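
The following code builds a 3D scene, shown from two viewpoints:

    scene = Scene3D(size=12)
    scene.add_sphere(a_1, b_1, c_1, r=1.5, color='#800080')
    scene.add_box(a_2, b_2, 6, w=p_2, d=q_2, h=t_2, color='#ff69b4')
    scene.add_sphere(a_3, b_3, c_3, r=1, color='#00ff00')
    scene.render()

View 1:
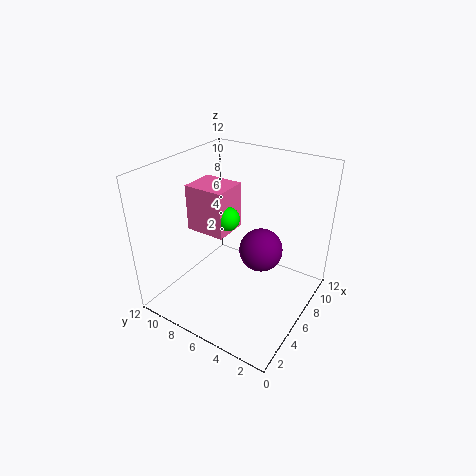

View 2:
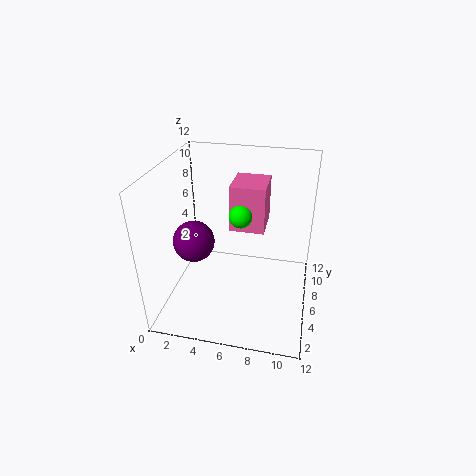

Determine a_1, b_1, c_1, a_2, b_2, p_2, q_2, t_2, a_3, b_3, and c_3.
a_1 = 3.5; b_1 = 2.5; c_1 = 7.5; a_2 = 5; b_2 = 7; p_2 = 3; q_2 = 3.5; t_2 = 4; a_3 = 6; b_3 = 7; c_3 = 7.5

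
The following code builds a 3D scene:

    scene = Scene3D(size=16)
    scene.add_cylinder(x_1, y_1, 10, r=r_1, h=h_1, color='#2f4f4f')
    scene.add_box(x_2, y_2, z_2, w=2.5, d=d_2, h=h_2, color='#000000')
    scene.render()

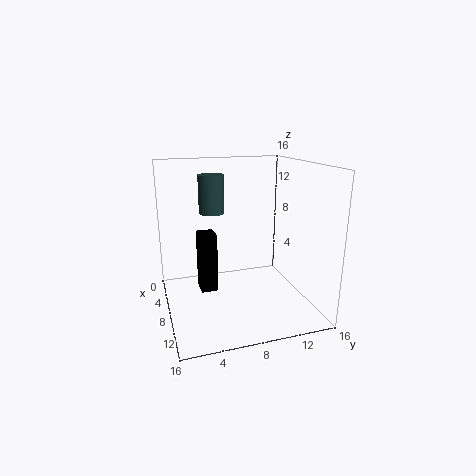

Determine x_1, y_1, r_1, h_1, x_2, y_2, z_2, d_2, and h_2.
x_1 = 4, y_1 = 6, r_1 = 1.5, h_1 = 4.5, x_2 = 4, y_2 = 4, z_2 = 1, d_2 = 2, h_2 = 7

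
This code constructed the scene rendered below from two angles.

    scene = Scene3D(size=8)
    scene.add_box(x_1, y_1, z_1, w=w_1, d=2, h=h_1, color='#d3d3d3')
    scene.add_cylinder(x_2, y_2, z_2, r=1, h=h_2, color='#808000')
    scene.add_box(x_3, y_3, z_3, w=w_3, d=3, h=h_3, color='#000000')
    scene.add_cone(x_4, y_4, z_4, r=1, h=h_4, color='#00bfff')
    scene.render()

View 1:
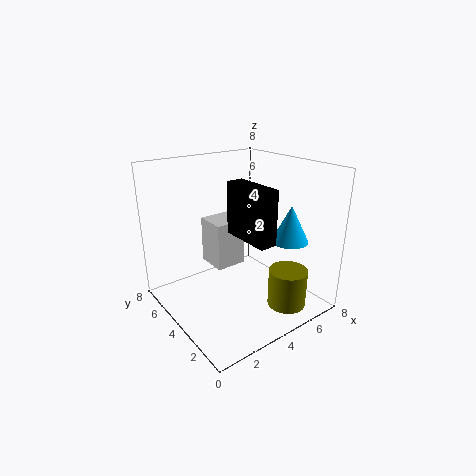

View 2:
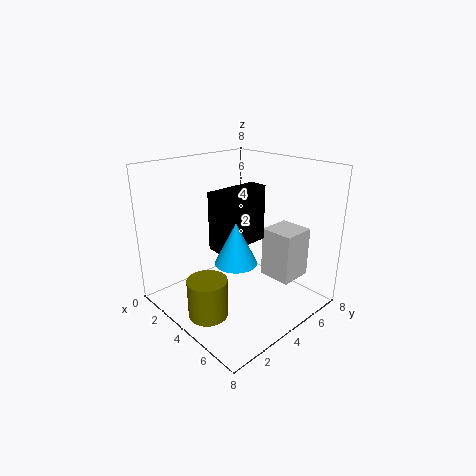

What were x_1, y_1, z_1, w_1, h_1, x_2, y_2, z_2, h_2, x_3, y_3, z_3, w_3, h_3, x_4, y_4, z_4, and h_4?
x_1 = 4
y_1 = 6
z_1 = 1
w_1 = 2
h_1 = 3
x_2 = 5
y_2 = 1
z_2 = 1
h_2 = 2
x_3 = 4
y_3 = 2
z_3 = 4
w_3 = 1
h_3 = 3
x_4 = 6
y_4 = 2
z_4 = 4
h_4 = 2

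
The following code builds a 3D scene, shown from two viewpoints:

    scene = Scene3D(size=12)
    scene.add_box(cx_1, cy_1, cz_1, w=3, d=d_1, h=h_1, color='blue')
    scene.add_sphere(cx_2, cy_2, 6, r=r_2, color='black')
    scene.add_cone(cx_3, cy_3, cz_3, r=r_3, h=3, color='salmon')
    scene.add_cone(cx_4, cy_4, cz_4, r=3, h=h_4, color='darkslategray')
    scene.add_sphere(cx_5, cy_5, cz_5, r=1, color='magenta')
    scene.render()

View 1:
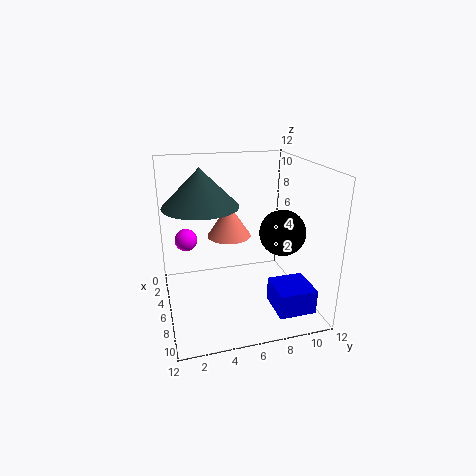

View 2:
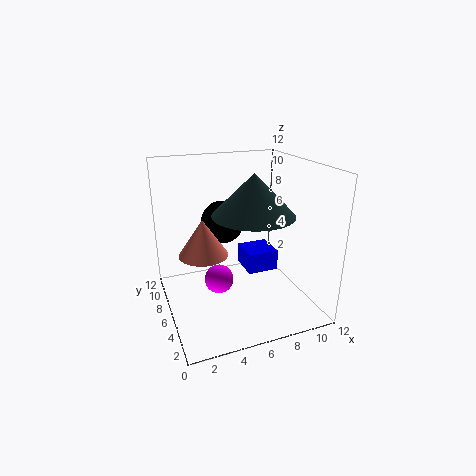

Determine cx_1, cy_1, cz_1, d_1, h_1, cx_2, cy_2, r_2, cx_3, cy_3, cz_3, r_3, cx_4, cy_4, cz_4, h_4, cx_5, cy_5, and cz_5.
cx_1 = 8, cy_1 = 8, cz_1 = 1, d_1 = 3, h_1 = 2, cx_2 = 6, cy_2 = 10, r_2 = 2, cx_3 = 3, cy_3 = 6, cz_3 = 5, r_3 = 2, cx_4 = 6, cy_4 = 3, cz_4 = 9, h_4 = 3, cx_5 = 3, cy_5 = 2, cz_5 = 5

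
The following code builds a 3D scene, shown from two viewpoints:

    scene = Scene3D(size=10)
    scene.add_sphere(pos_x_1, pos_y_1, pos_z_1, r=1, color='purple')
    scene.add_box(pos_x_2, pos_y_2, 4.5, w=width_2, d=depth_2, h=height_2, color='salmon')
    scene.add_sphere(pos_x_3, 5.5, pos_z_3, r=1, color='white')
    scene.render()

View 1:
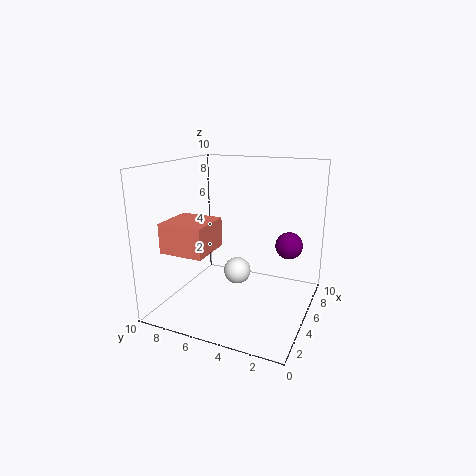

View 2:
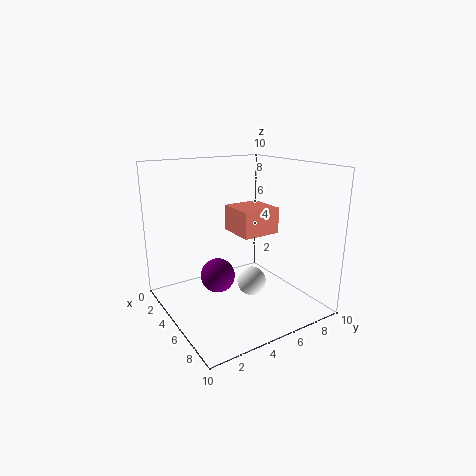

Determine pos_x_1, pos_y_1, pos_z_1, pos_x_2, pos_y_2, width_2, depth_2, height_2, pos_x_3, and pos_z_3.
pos_x_1 = 7.5
pos_y_1 = 2
pos_z_1 = 4
pos_x_2 = 1.5
pos_y_2 = 6
width_2 = 3
depth_2 = 3
height_2 = 2
pos_x_3 = 6
pos_z_3 = 2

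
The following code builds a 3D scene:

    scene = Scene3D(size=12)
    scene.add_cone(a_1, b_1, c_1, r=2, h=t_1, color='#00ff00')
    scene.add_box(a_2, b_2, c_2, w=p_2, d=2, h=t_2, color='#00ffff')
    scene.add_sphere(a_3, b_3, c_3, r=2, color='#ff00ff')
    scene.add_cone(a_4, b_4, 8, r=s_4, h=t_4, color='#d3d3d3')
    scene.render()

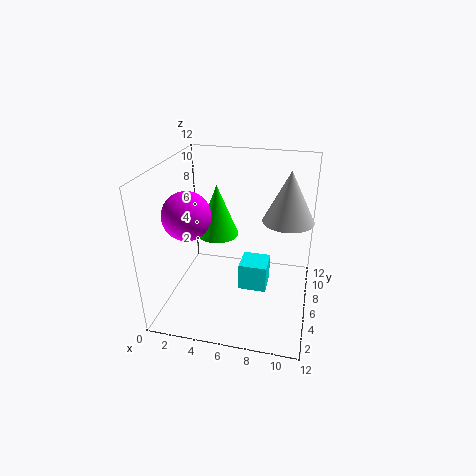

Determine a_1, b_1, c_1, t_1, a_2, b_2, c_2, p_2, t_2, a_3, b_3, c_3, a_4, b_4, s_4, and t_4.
a_1 = 3; b_1 = 10; c_1 = 4; t_1 = 5; a_2 = 7; b_2 = 2; c_2 = 4; p_2 = 2; t_2 = 2; a_3 = 2; b_3 = 5; c_3 = 8; a_4 = 10; b_4 = 6; s_4 = 2; t_4 = 4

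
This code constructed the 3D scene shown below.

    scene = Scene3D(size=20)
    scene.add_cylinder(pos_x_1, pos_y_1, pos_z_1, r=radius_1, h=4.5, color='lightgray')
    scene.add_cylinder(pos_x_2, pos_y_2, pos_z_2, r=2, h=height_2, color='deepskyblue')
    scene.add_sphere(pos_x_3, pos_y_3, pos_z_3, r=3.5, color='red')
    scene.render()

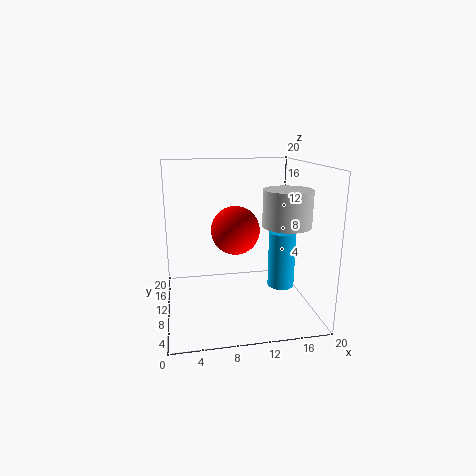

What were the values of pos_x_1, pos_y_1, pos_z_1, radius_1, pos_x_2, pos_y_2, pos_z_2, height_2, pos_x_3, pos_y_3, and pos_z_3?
pos_x_1 = 15, pos_y_1 = 4.5, pos_z_1 = 13, radius_1 = 3, pos_x_2 = 17, pos_y_2 = 11.5, pos_z_2 = 1.5, height_2 = 8.5, pos_x_3 = 10, pos_y_3 = 12, pos_z_3 = 10.5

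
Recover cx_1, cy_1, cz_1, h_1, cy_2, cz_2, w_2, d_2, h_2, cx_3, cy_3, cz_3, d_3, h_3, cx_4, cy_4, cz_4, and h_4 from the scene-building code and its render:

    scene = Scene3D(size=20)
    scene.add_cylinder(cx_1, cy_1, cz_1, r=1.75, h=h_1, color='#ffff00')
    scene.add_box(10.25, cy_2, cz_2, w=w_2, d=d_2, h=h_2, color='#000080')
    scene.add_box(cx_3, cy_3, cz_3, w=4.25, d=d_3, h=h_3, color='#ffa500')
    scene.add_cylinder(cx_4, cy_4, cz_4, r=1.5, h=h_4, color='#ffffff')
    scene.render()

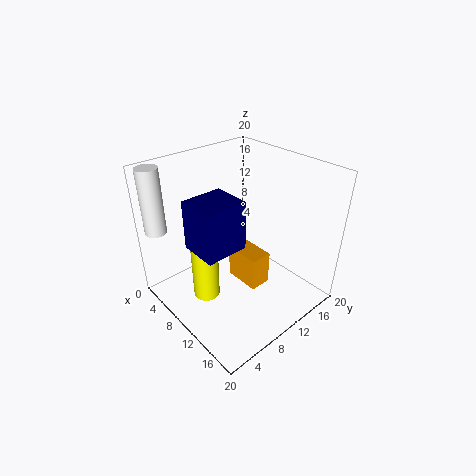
cx_1 = 10, cy_1 = 4.25, cz_1 = 3.5, h_1 = 8.5, cy_2 = 1.5, cz_2 = 12.5, w_2 = 4.75, d_2 = 5.25, h_2 = 6, cx_3 = 13.5, cy_3 = 5.5, cz_3 = 8.5, d_3 = 2.5, h_3 = 4, cx_4 = 2.25, cy_4 = 1.75, cz_4 = 10.75, h_4 = 9.25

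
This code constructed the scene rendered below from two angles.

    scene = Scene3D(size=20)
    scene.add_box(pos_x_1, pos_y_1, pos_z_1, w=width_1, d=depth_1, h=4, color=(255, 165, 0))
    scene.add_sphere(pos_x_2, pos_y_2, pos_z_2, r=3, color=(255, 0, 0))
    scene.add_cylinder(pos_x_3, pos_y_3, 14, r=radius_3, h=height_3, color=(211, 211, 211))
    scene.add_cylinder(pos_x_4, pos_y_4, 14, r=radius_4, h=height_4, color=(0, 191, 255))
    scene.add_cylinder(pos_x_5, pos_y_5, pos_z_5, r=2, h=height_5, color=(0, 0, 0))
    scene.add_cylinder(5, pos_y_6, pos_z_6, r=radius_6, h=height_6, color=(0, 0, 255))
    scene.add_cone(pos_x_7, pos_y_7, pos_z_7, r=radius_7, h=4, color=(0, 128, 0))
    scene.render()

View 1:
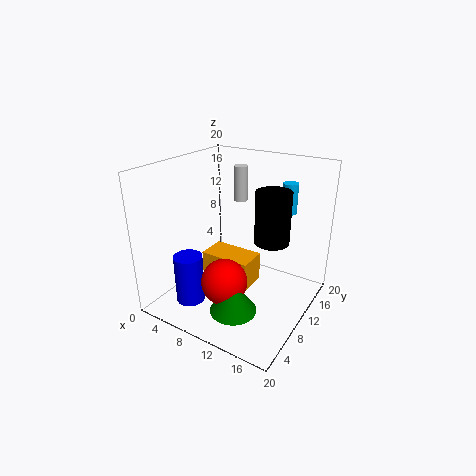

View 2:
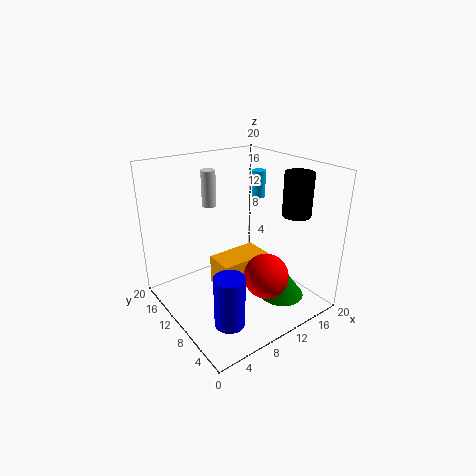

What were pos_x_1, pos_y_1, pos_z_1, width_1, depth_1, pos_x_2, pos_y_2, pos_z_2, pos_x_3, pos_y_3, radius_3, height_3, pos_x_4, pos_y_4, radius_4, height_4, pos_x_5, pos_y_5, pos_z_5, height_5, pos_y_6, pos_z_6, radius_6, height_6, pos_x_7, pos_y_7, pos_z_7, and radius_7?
pos_x_1 = 6; pos_y_1 = 7; pos_z_1 = 4; width_1 = 7; depth_1 = 4; pos_x_2 = 11; pos_y_2 = 5; pos_z_2 = 6; pos_x_3 = 8; pos_y_3 = 14; radius_3 = 1; height_3 = 5; pos_x_4 = 16; pos_y_4 = 13; radius_4 = 1; height_4 = 4; pos_x_5 = 17; pos_y_5 = 6; pos_z_5 = 13; height_5 = 6; pos_y_6 = 5; pos_z_6 = 1; radius_6 = 2; height_6 = 7; pos_x_7 = 13; pos_y_7 = 4; pos_z_7 = 3; radius_7 = 3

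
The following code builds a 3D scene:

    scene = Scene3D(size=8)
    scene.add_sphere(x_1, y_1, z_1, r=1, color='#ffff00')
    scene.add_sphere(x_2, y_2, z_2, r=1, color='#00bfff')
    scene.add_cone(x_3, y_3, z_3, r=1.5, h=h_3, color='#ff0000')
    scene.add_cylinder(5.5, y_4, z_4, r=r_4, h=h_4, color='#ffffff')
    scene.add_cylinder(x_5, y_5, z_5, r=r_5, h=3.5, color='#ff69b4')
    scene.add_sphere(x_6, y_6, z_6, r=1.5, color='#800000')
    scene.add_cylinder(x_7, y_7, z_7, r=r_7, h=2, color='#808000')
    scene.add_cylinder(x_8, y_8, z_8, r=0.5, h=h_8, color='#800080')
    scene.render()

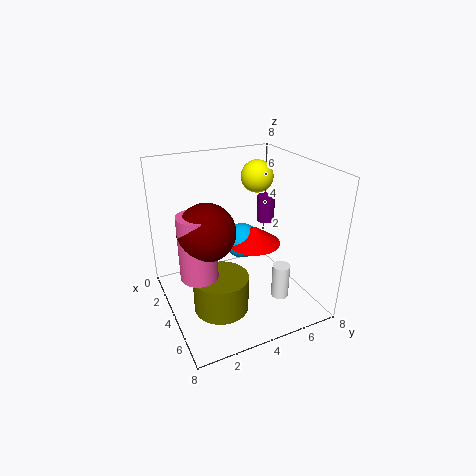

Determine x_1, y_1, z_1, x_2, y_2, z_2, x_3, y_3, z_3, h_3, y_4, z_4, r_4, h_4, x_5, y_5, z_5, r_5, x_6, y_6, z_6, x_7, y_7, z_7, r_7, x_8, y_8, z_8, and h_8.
x_1 = 1.5
y_1 = 6.5
z_1 = 6.5
x_2 = 3.5
y_2 = 4.5
z_2 = 3.5
x_3 = 4
y_3 = 5
z_3 = 3.5
h_3 = 1
y_4 = 6
z_4 = 0.5
r_4 = 0.5
h_4 = 2
x_5 = 4.5
y_5 = 1.5
z_5 = 2.5
r_5 = 1
x_6 = 4.5
y_6 = 2
z_6 = 5
x_7 = 5
y_7 = 2.5
z_7 = 0.5
r_7 = 1.5
x_8 = 3.5
y_8 = 6
z_8 = 4.5
h_8 = 1.5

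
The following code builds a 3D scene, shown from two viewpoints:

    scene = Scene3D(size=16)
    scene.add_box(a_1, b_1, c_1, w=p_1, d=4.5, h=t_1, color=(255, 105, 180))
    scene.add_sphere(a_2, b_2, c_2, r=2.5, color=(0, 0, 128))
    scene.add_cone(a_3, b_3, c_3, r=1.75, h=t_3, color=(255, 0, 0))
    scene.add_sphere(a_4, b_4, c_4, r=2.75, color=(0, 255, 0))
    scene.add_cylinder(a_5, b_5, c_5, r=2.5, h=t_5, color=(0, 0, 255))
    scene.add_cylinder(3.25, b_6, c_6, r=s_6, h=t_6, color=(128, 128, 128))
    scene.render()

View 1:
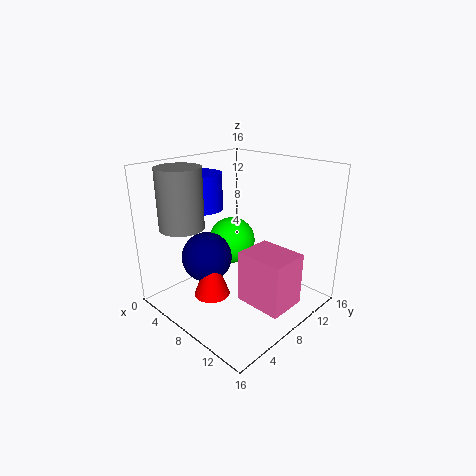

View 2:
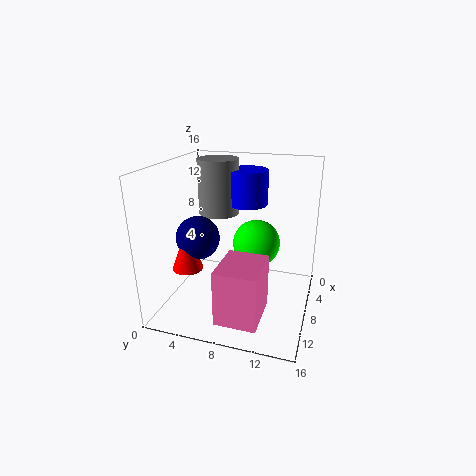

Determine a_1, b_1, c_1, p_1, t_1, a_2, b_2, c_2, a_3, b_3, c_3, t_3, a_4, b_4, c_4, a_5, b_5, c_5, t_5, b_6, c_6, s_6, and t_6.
a_1 = 8.75, b_1 = 7.25, c_1 = 0.75, p_1 = 5.5, t_1 = 6, a_2 = 8.25, b_2 = 3.25, c_2 = 7.5, a_3 = 9.75, b_3 = 2.5, c_3 = 4.25, t_3 = 4.75, a_4 = 5.5, b_4 = 9.5, c_4 = 6.5, a_5 = 2.5, b_5 = 7.5, c_5 = 10.25, t_5 = 4.25, b_6 = 4, c_6 = 9, s_6 = 2.5, t_6 = 6.75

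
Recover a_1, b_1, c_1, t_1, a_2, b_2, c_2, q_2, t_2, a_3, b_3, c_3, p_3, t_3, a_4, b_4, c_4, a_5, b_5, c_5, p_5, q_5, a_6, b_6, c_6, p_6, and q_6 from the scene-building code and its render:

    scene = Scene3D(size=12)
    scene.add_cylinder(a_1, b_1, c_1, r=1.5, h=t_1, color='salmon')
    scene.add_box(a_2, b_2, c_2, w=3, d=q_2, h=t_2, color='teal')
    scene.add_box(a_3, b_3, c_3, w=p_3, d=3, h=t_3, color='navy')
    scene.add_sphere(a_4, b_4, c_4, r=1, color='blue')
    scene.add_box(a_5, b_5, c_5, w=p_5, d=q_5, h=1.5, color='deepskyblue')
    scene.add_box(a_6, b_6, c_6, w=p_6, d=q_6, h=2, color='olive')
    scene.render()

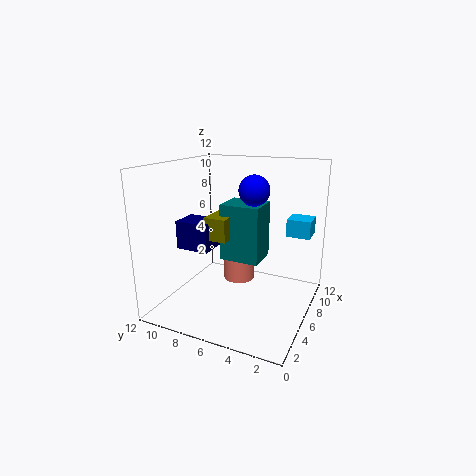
a_1 = 9.5
b_1 = 7.5
c_1 = 0.5
t_1 = 3.5
a_2 = 6.5
b_2 = 4.5
c_2 = 3.5
q_2 = 3.5
t_2 = 5
a_3 = 5
b_3 = 8.5
c_3 = 4.5
p_3 = 2.5
t_3 = 2.5
a_4 = 2
b_4 = 3
c_4 = 11
a_5 = 8
b_5 = 0.5
c_5 = 6
p_5 = 2
q_5 = 2
a_6 = 5.5
b_6 = 7
c_6 = 5.5
p_6 = 4
q_6 = 2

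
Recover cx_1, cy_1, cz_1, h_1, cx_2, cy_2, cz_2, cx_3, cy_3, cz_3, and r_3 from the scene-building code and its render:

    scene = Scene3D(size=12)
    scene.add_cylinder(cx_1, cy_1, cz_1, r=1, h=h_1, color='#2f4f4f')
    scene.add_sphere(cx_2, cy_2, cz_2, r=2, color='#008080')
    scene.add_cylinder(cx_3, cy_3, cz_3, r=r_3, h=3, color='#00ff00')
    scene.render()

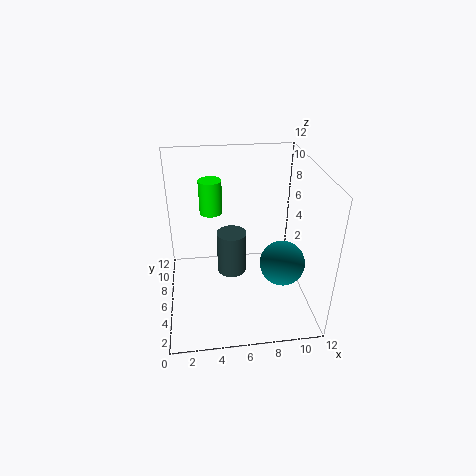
cx_1 = 5; cy_1 = 2; cz_1 = 6; h_1 = 3; cx_2 = 10; cy_2 = 6; cz_2 = 3; cx_3 = 4; cy_3 = 9; cz_3 = 7; r_3 = 1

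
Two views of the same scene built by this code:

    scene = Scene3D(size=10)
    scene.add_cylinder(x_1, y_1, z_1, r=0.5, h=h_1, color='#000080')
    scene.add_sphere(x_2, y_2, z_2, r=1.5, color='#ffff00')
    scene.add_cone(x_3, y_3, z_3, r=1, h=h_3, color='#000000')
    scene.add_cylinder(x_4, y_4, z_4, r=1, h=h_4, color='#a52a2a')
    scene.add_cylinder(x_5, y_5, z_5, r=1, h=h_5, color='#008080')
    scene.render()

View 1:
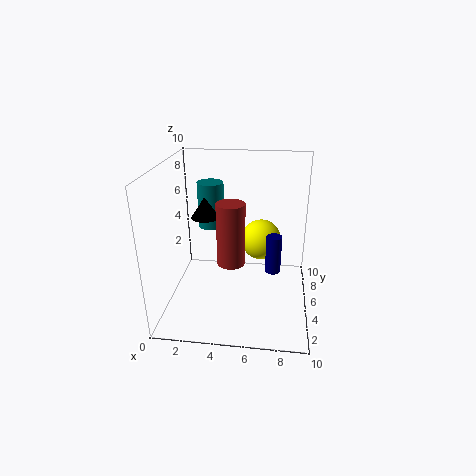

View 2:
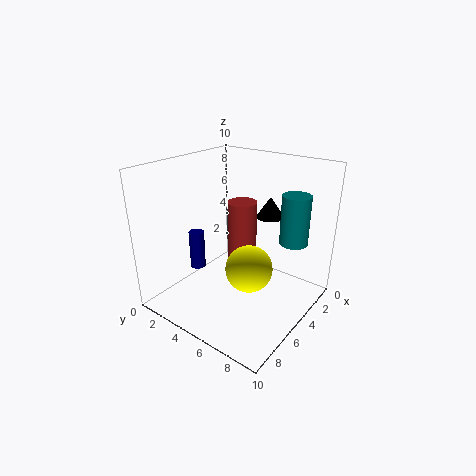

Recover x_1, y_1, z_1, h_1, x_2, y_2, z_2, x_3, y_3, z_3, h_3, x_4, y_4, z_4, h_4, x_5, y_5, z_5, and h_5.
x_1 = 7.5
y_1 = 3.5
z_1 = 3.5
h_1 = 2.5
x_2 = 6.5
y_2 = 7
z_2 = 4
x_3 = 2.5
y_3 = 6
z_3 = 6
h_3 = 1.5
x_4 = 4.5
y_4 = 5
z_4 = 3
h_4 = 4.5
x_5 = 2.5
y_5 = 8
z_5 = 4.5
h_5 = 3.5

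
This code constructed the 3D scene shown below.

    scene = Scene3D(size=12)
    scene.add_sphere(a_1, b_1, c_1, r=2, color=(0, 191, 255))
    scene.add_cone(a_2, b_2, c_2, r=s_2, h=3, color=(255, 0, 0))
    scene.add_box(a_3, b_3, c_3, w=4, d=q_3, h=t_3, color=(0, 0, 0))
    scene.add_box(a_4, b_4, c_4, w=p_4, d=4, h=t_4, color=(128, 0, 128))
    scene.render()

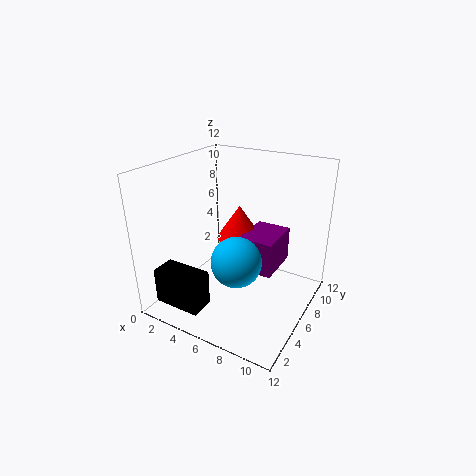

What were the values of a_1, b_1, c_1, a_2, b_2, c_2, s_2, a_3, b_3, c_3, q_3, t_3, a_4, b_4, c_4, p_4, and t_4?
a_1 = 7
b_1 = 4
c_1 = 5
a_2 = 5
b_2 = 8
c_2 = 5
s_2 = 2
a_3 = 1
b_3 = 1
c_3 = 1
q_3 = 2
t_3 = 3
a_4 = 6
b_4 = 6
c_4 = 3
p_4 = 3
t_4 = 3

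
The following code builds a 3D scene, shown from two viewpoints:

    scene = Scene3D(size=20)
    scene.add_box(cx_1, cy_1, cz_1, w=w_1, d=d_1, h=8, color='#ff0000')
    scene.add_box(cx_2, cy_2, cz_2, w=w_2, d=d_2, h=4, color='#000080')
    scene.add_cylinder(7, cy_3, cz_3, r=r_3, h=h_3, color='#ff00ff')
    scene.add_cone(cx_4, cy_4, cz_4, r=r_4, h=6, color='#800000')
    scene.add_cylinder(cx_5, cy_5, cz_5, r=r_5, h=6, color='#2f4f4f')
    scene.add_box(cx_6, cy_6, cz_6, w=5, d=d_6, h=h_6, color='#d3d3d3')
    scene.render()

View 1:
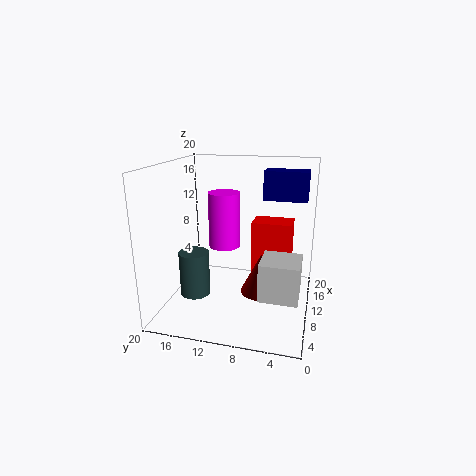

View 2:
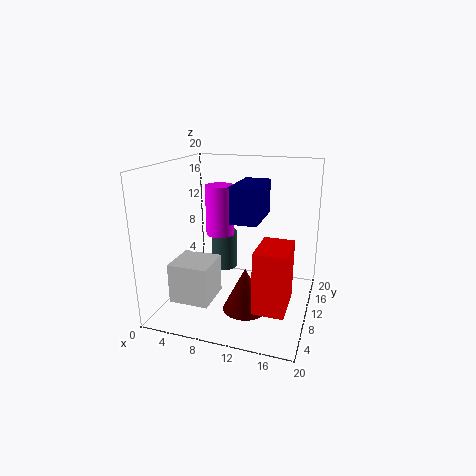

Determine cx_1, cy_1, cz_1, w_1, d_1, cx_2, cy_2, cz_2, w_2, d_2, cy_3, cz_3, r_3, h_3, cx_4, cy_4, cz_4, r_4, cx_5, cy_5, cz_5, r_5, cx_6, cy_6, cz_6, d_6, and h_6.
cx_1 = 14, cy_1 = 3, cz_1 = 3, w_1 = 4, d_1 = 6, cx_2 = 12, cy_2 = 1, cz_2 = 15, w_2 = 3, d_2 = 6, cy_3 = 11, cz_3 = 10, r_3 = 2, h_3 = 7, cx_4 = 12, cy_4 = 7, cz_4 = 1, r_4 = 3, cx_5 = 6, cy_5 = 15, cz_5 = 3, r_5 = 2, cx_6 = 4, cy_6 = 1, cz_6 = 4, d_6 = 5, h_6 = 5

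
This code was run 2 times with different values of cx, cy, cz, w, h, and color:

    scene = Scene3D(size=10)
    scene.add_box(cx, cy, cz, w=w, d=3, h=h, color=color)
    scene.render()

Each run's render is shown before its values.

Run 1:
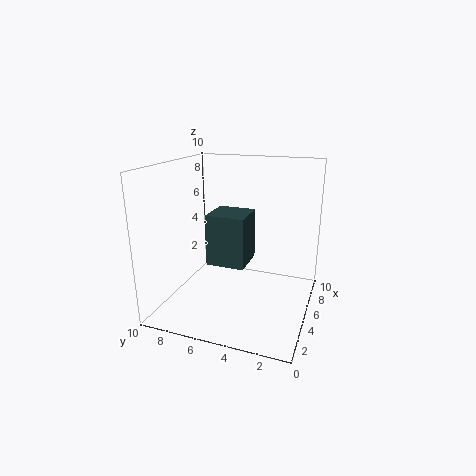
cx = 6, cy = 5, cz = 2, w = 3, h = 4, color = 'darkslategray'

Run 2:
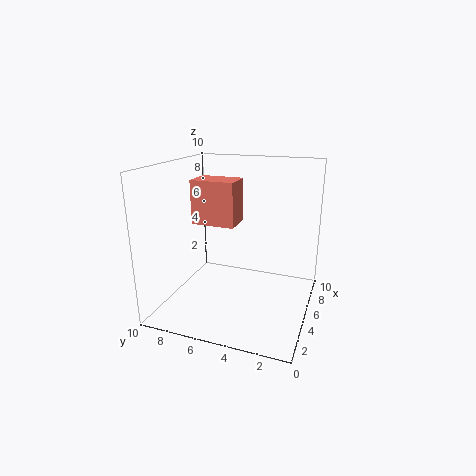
cx = 4, cy = 5, cz = 6, w = 2, h = 3, color = 'salmon'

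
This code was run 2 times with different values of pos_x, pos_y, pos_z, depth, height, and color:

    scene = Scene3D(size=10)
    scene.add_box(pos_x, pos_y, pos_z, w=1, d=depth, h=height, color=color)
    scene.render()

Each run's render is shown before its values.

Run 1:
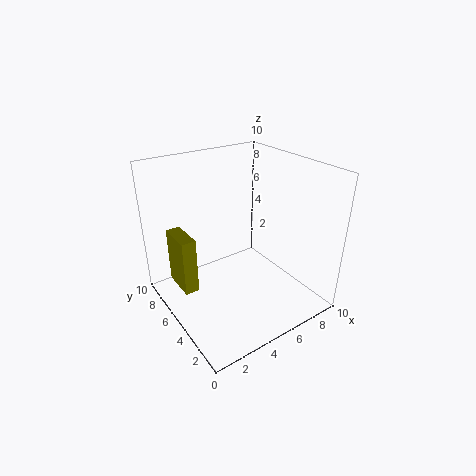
pos_x = 1, pos_y = 5.5, pos_z = 1.5, depth = 2.5, height = 4, color = 'olive'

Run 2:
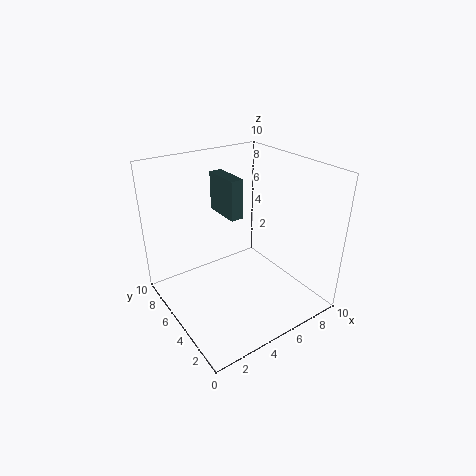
pos_x = 5.5, pos_y = 6.5, pos_z = 5.5, depth = 3, height = 3, color = 'darkslategray'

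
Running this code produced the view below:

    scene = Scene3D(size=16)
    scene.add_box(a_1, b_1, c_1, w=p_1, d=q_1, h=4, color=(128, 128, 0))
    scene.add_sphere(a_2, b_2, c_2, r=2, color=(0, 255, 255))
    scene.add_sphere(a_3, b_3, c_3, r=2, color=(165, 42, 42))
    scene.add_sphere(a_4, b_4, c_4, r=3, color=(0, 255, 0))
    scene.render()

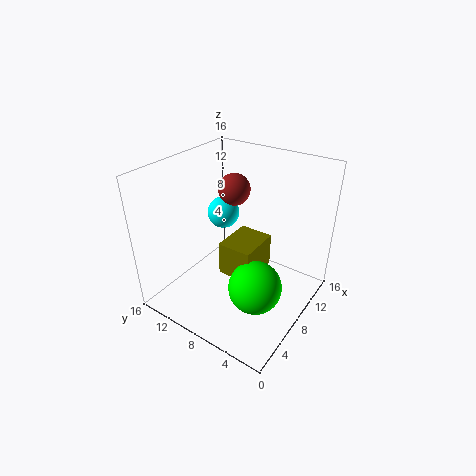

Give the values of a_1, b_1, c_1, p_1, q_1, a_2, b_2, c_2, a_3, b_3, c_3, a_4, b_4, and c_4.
a_1 = 7, b_1 = 6, c_1 = 3, p_1 = 5, q_1 = 4, a_2 = 12, b_2 = 13, c_2 = 8, a_3 = 13, b_3 = 12, c_3 = 11, a_4 = 7, b_4 = 5, c_4 = 3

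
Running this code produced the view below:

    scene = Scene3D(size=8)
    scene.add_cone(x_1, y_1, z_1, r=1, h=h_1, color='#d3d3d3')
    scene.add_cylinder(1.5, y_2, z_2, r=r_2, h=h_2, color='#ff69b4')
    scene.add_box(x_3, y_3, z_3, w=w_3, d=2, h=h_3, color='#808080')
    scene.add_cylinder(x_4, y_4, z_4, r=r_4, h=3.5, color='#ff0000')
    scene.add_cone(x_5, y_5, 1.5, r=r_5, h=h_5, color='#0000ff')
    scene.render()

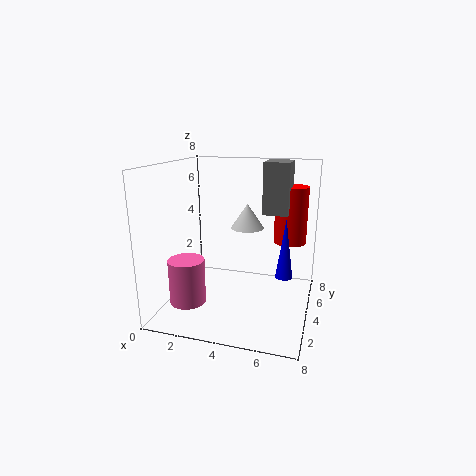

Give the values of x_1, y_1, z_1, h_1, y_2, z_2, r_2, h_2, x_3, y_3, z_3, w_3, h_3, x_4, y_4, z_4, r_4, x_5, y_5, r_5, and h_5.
x_1 = 4; y_1 = 6; z_1 = 4; h_1 = 1.5; y_2 = 2.5; z_2 = 0.5; r_2 = 1; h_2 = 2.5; x_3 = 5; y_3 = 5.5; z_3 = 5; w_3 = 1.5; h_3 = 3; x_4 = 6.5; y_4 = 7; z_4 = 3; r_4 = 1; x_5 = 6.5; y_5 = 5; r_5 = 0.5; h_5 = 3.5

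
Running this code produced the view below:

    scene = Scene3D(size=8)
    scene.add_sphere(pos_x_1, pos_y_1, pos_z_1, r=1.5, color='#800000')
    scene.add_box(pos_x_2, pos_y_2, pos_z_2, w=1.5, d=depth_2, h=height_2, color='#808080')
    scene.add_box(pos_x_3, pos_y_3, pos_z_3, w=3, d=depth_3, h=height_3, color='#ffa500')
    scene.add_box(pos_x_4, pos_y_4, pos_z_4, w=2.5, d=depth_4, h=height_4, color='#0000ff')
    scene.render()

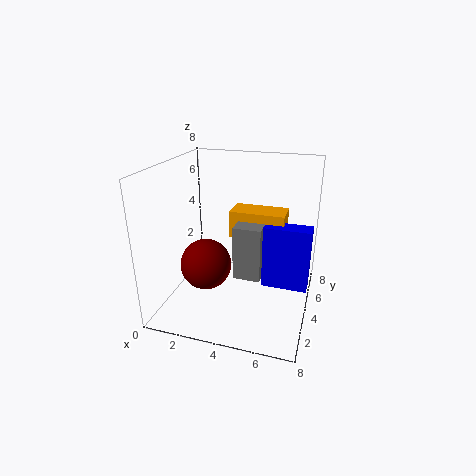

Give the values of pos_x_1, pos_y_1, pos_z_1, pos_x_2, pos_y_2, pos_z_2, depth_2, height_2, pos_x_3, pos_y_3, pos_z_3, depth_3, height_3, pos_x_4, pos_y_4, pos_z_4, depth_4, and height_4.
pos_x_1 = 2; pos_y_1 = 4; pos_z_1 = 2; pos_x_2 = 4; pos_y_2 = 3; pos_z_2 = 2; depth_2 = 2; height_2 = 3; pos_x_3 = 3.5; pos_y_3 = 4; pos_z_3 = 4; depth_3 = 1.5; height_3 = 1.5; pos_x_4 = 5.5; pos_y_4 = 3.5; pos_z_4 = 1.5; depth_4 = 1; height_4 = 3.5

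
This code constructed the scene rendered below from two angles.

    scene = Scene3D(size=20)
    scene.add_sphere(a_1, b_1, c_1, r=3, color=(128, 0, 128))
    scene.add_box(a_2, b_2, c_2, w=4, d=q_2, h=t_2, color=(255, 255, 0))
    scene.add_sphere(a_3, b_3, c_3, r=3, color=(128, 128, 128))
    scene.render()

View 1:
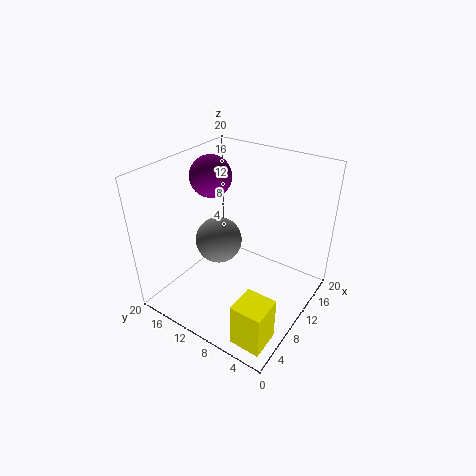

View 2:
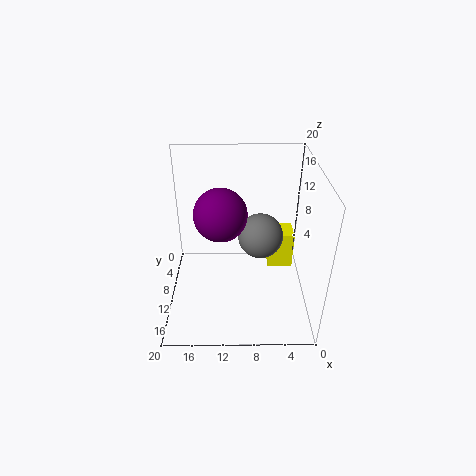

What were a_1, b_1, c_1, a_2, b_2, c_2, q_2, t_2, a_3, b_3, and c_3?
a_1 = 12; b_1 = 16; c_1 = 17; a_2 = 1; b_2 = 1; c_2 = 1; q_2 = 4; t_2 = 6; a_3 = 7; b_3 = 11; c_3 = 11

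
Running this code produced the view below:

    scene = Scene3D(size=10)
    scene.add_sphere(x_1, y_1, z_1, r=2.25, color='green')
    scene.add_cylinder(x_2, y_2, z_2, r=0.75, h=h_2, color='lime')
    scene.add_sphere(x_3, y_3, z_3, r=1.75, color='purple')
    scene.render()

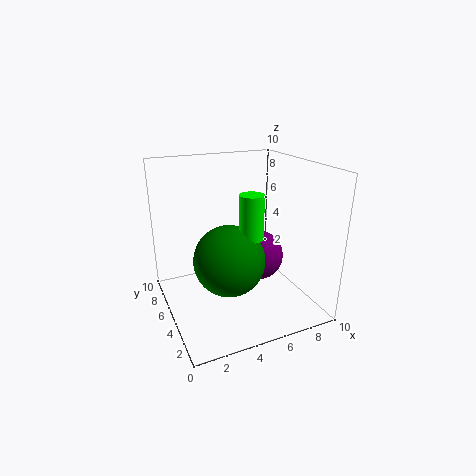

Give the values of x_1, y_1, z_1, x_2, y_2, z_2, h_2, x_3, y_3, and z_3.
x_1 = 3.5, y_1 = 3, z_1 = 4.5, x_2 = 4.75, y_2 = 2.5, z_2 = 6, h_2 = 2.75, x_3 = 6.5, y_3 = 4.75, z_3 = 3.5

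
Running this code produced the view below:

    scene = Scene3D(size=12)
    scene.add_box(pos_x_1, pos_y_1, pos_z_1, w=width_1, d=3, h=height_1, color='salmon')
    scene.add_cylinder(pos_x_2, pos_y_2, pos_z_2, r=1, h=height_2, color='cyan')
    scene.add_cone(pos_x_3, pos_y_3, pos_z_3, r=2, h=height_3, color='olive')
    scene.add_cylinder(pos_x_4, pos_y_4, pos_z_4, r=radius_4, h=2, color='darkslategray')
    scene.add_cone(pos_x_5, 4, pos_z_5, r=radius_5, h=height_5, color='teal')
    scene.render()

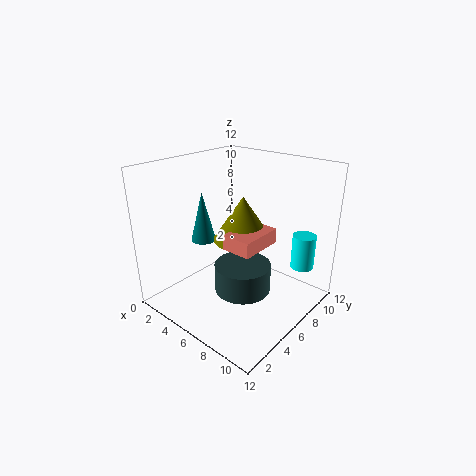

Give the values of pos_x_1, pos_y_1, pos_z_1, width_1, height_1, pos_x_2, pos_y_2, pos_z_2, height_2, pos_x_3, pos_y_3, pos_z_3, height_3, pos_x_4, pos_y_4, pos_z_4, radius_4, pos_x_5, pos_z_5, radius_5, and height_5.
pos_x_1 = 9; pos_y_1 = 1; pos_z_1 = 8; width_1 = 2; height_1 = 1; pos_x_2 = 10; pos_y_2 = 10; pos_z_2 = 3; height_2 = 3; pos_x_3 = 9; pos_y_3 = 3; pos_z_3 = 8; height_3 = 3; pos_x_4 = 9; pos_y_4 = 3; pos_z_4 = 4; radius_4 = 2; pos_x_5 = 4; pos_z_5 = 6; radius_5 = 1; height_5 = 4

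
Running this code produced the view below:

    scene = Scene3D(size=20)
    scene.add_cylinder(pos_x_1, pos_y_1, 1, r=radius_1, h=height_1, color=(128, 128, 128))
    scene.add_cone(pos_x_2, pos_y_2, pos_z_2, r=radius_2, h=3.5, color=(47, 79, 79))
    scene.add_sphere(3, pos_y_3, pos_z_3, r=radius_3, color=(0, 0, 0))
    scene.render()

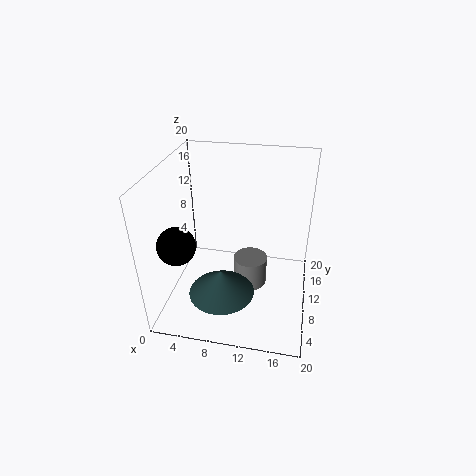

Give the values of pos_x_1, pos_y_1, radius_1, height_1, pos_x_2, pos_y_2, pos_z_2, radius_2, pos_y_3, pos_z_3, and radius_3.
pos_x_1 = 11.5; pos_y_1 = 12; radius_1 = 2.5; height_1 = 4.5; pos_x_2 = 8.5; pos_y_2 = 6; pos_z_2 = 3.5; radius_2 = 4.5; pos_y_3 = 5; pos_z_3 = 11; radius_3 = 2.5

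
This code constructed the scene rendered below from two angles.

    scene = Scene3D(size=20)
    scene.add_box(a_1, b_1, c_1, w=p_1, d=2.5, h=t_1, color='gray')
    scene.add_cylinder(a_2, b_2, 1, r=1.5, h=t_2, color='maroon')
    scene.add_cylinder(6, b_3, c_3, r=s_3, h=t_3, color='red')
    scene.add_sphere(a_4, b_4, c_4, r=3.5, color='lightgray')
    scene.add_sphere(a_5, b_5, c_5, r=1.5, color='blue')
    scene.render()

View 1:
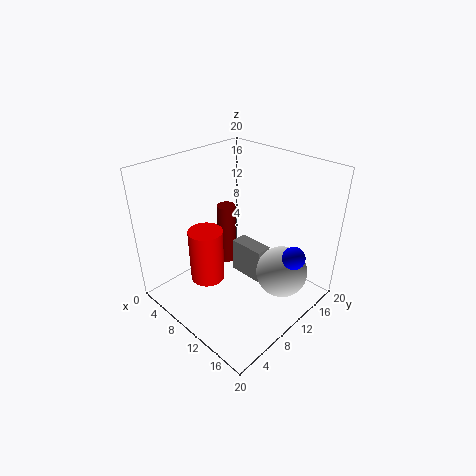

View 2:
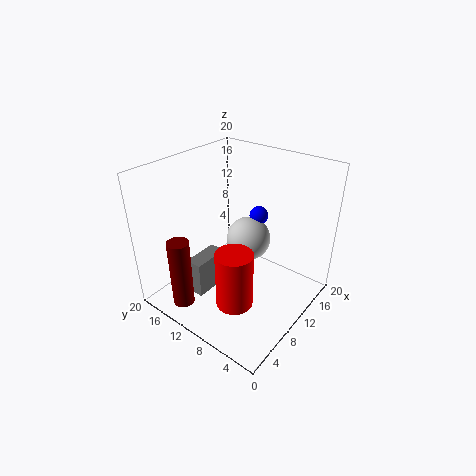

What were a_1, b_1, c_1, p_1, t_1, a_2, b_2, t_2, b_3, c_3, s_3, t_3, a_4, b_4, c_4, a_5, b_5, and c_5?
a_1 = 5.5; b_1 = 13.5; c_1 = 0.5; p_1 = 5.5; t_1 = 5.5; a_2 = 3; b_2 = 14.5; t_2 = 10; b_3 = 7.5; c_3 = 2.5; s_3 = 2.5; t_3 = 8; a_4 = 16; b_4 = 12.5; c_4 = 6; a_5 = 18; b_5 = 12; c_5 = 9.5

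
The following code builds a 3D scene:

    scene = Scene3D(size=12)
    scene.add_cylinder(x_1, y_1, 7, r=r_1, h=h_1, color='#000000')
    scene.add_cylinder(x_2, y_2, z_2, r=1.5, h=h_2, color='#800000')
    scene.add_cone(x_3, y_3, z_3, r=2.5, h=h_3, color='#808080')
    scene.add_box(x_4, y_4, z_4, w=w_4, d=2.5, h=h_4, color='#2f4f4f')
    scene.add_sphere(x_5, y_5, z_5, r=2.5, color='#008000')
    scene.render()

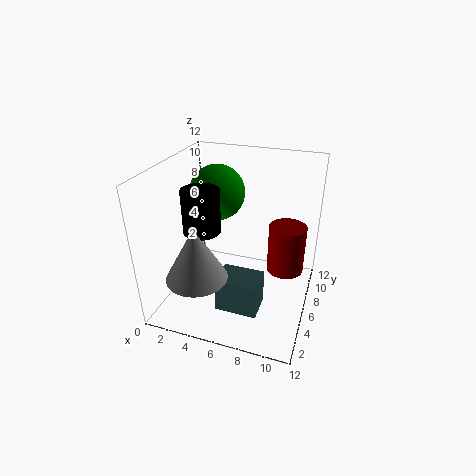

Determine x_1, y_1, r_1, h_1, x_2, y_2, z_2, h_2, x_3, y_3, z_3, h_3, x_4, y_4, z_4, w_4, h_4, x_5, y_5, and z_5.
x_1 = 3.5, y_1 = 4.5, r_1 = 1.5, h_1 = 3.5, x_2 = 10, y_2 = 6.5, z_2 = 3.5, h_2 = 4, x_3 = 3.5, y_3 = 3, z_3 = 3.5, h_3 = 4.5, x_4 = 5, y_4 = 3, z_4 = 0.5, w_4 = 3.5, h_4 = 3, x_5 = 3, y_5 = 9, z_5 = 8.5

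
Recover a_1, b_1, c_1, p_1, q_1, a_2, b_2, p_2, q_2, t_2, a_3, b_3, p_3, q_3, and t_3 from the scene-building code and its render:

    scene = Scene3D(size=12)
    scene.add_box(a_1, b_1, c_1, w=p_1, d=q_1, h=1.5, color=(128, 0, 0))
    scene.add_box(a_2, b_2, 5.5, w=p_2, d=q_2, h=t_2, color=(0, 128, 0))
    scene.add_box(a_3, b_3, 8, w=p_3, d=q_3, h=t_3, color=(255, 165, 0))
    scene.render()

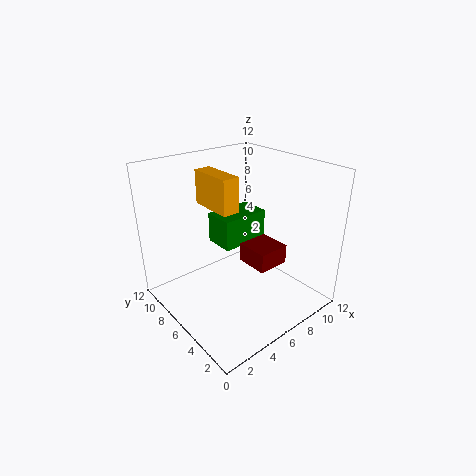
a_1 = 5, b_1 = 2, c_1 = 5, p_1 = 2.5, q_1 = 2.5, a_2 = 4.5, b_2 = 5.5, p_2 = 4, q_2 = 2.5, t_2 = 2.5, a_3 = 5, b_3 = 6.5, p_3 = 1.5, q_3 = 4, t_3 = 3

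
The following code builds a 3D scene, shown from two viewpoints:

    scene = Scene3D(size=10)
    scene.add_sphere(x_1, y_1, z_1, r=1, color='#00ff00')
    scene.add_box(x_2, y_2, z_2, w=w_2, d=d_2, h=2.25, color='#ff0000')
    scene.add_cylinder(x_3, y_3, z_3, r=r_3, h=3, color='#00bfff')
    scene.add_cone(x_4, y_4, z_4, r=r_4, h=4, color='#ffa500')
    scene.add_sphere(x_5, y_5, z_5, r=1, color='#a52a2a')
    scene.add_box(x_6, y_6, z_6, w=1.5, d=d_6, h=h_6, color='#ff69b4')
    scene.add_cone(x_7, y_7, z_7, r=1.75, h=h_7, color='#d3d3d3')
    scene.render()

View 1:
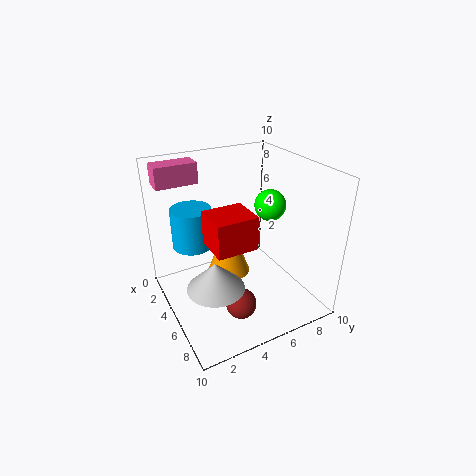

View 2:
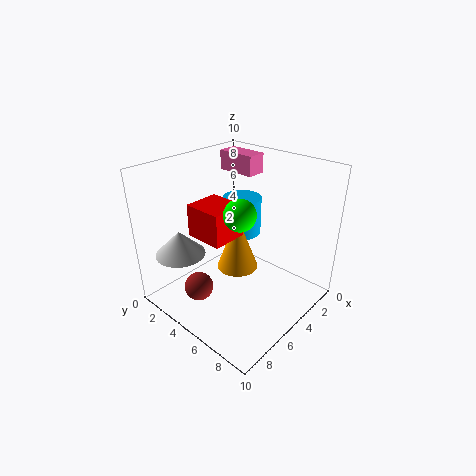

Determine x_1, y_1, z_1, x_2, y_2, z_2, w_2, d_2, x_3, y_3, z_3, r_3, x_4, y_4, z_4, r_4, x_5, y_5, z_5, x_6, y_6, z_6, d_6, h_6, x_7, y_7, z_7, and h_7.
x_1 = 6.5, y_1 = 6.5, z_1 = 7.75, x_2 = 4.75, y_2 = 2.5, z_2 = 5.25, w_2 = 2.5, d_2 = 2.75, x_3 = 2, y_3 = 2.75, z_3 = 3.5, r_3 = 1.5, x_4 = 4.5, y_4 = 4.5, z_4 = 2.25, r_4 = 1.5, x_5 = 7.75, y_5 = 3.75, z_5 = 1.75, x_6 = 0.5, y_6 = 0.5, z_6 = 8.25, d_6 = 3, h_6 = 1.5, x_7 = 7.75, y_7 = 2, z_7 = 3.75, h_7 = 1.75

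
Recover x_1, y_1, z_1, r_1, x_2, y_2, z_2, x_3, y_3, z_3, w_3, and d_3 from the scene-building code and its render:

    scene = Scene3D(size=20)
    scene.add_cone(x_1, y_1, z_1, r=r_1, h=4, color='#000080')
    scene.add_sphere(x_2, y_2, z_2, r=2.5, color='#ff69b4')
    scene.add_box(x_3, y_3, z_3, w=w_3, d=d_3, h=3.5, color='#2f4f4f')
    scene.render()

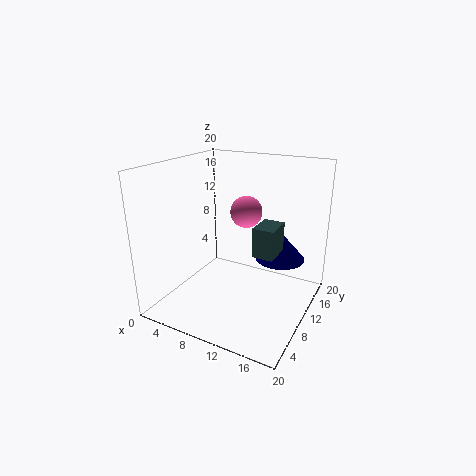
x_1 = 15, y_1 = 13.5, z_1 = 6.5, r_1 = 3.5, x_2 = 8, y_2 = 16.5, z_2 = 11.5, x_3 = 15, y_3 = 4, z_3 = 11, w_3 = 2.5, d_3 = 3.5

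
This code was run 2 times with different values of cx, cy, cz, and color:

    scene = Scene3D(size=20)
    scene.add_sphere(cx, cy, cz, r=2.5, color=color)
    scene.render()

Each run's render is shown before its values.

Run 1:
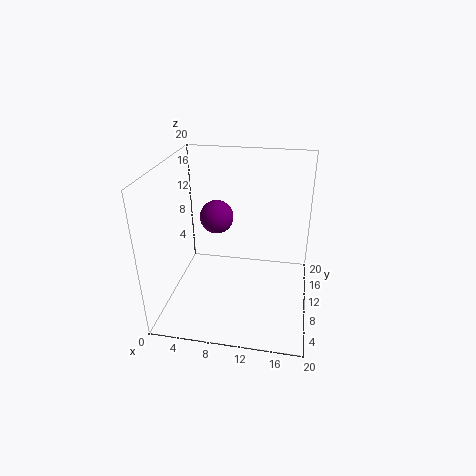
cx = 6; cy = 14; cz = 11; color = 'purple'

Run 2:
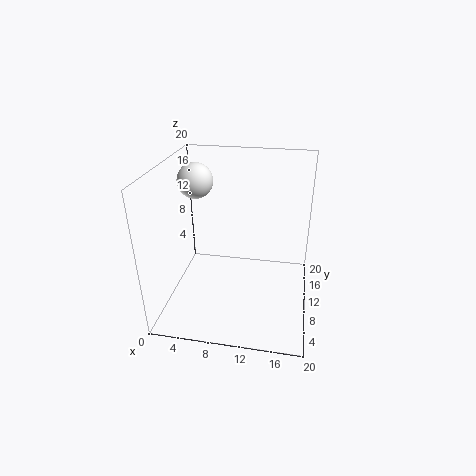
cx = 3.5; cy = 12.5; cz = 17; color = 'white'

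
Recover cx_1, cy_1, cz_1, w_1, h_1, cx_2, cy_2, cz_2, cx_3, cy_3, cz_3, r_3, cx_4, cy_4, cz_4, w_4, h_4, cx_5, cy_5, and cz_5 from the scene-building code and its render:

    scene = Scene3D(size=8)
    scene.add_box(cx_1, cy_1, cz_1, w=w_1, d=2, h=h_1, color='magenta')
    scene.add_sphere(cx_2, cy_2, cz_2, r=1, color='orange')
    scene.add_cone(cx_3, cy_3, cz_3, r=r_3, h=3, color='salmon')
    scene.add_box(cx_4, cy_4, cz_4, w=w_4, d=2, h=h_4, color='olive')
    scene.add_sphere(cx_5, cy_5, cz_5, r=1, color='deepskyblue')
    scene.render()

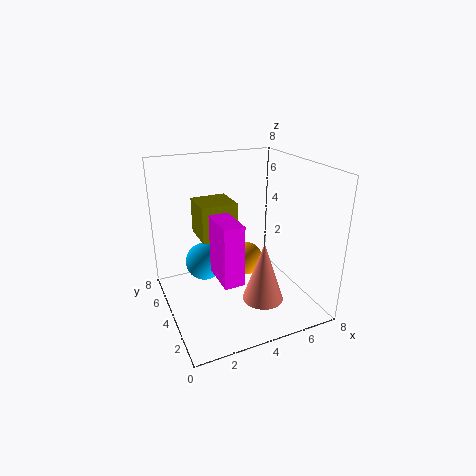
cx_1 = 2; cy_1 = 1; cz_1 = 3; w_1 = 1; h_1 = 3; cx_2 = 5; cy_2 = 5; cz_2 = 2; cx_3 = 4; cy_3 = 1; cz_3 = 2; r_3 = 1; cx_4 = 2; cy_4 = 4; cz_4 = 4; w_4 = 2; h_4 = 2; cx_5 = 2; cy_5 = 4; cz_5 = 3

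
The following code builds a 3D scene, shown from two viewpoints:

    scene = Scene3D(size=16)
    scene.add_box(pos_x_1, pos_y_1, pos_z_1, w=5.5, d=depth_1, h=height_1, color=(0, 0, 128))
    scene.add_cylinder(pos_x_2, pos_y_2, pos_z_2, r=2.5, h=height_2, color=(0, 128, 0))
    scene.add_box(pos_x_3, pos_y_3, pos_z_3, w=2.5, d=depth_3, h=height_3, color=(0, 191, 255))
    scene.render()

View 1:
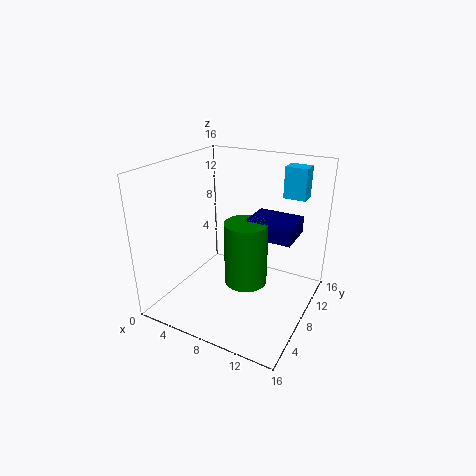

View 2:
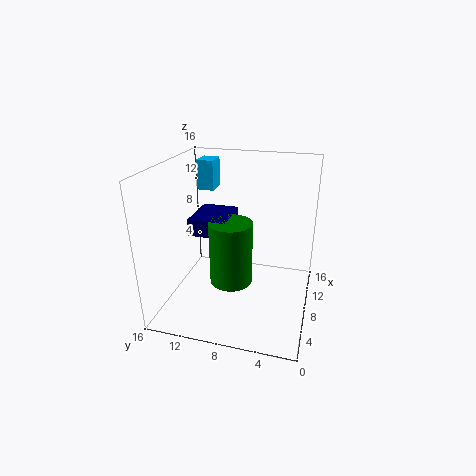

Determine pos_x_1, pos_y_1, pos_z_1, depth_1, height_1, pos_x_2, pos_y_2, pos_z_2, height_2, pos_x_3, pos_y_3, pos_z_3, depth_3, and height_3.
pos_x_1 = 8, pos_y_1 = 9.5, pos_z_1 = 7.5, depth_1 = 4.5, height_1 = 2, pos_x_2 = 8.5, pos_y_2 = 9, pos_z_2 = 2, height_2 = 7.5, pos_x_3 = 11.5, pos_y_3 = 12, pos_z_3 = 12, depth_3 = 2, height_3 = 3.5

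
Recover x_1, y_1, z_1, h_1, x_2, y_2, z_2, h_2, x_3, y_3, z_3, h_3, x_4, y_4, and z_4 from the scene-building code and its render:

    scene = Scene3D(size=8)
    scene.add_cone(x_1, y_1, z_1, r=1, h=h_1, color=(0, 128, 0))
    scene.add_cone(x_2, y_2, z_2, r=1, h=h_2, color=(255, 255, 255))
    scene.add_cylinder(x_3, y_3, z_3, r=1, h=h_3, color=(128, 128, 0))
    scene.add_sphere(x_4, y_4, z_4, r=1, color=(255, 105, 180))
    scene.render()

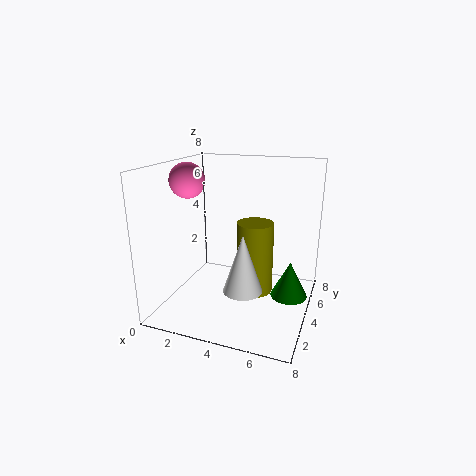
x_1 = 7
y_1 = 4
z_1 = 1
h_1 = 2
x_2 = 5
y_2 = 2
z_2 = 2
h_2 = 3
x_3 = 5
y_3 = 4
z_3 = 1
h_3 = 4
x_4 = 1
y_4 = 4
z_4 = 7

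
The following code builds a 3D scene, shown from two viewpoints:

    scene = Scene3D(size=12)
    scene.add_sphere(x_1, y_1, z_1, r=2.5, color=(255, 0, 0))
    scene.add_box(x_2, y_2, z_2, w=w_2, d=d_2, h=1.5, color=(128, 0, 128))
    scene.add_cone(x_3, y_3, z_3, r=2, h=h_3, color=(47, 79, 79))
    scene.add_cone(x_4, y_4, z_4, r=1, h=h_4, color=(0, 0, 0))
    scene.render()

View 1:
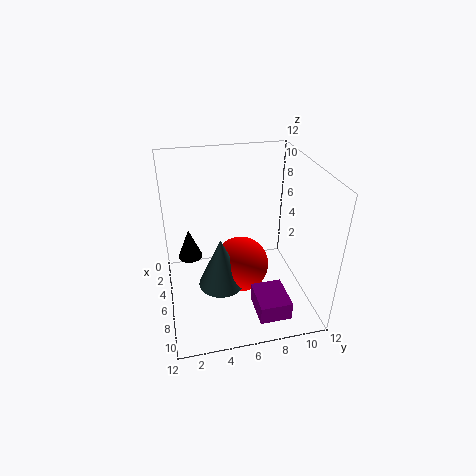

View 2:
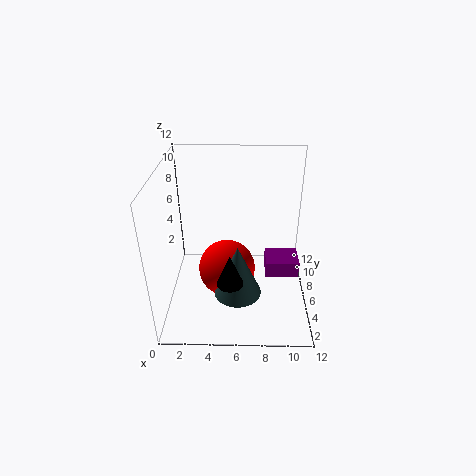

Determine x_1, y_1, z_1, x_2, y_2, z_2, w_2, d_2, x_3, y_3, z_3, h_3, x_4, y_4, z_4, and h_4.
x_1 = 5
y_1 = 6.5
z_1 = 2.5
x_2 = 8.5
y_2 = 6.5
z_2 = 1.5
w_2 = 3
d_2 = 2.5
x_3 = 6
y_3 = 4.5
z_3 = 1.5
h_3 = 4.5
x_4 = 5.5
y_4 = 2
z_4 = 4.5
h_4 = 2.5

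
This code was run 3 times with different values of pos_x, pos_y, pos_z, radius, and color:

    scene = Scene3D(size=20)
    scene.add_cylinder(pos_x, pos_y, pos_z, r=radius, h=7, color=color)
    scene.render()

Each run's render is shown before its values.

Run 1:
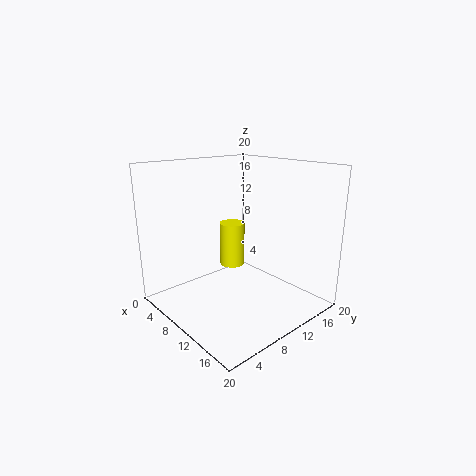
pos_x = 4, pos_y = 14, pos_z = 3, radius = 2, color = 'yellow'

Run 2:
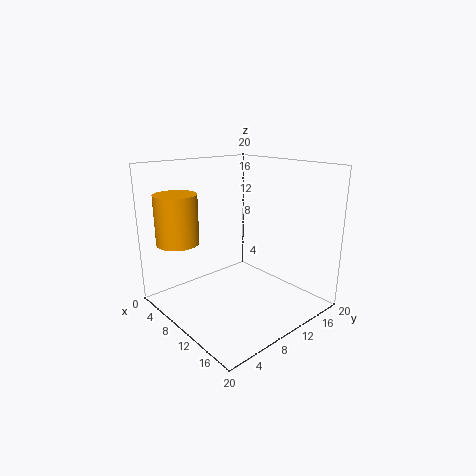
pos_x = 4, pos_y = 4, pos_z = 9, radius = 3, color = 'orange'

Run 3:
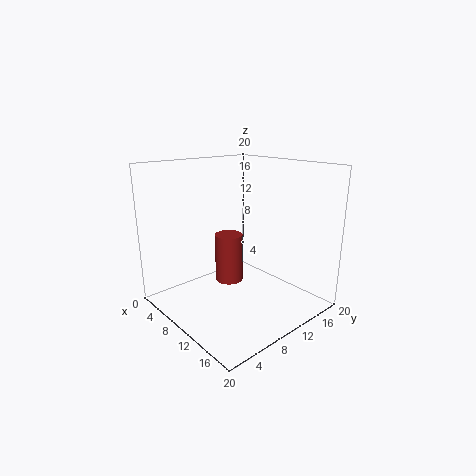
pos_x = 8, pos_y = 10, pos_z = 3, radius = 2, color = 'brown'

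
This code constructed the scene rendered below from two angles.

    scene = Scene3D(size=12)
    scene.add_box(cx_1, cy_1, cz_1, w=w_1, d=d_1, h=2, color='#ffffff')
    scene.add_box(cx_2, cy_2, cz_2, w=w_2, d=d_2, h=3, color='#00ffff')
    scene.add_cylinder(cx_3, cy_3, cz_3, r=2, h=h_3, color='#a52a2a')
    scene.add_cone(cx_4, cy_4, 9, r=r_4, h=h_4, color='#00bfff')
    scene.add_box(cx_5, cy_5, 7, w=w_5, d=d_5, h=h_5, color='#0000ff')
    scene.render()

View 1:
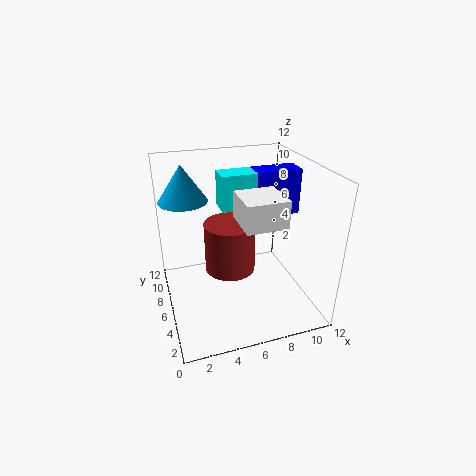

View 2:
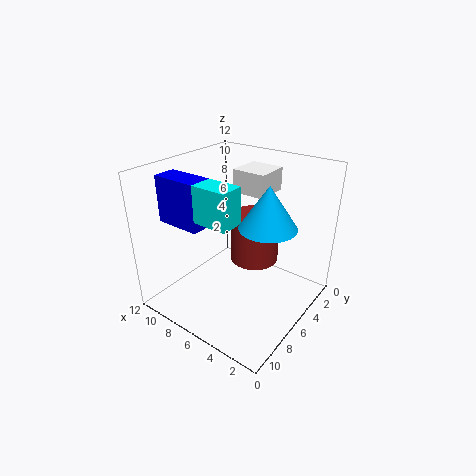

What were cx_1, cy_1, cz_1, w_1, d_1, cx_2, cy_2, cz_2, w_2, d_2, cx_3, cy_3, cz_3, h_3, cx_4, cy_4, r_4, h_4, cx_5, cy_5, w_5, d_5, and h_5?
cx_1 = 5; cy_1 = 1; cz_1 = 9; w_1 = 3; d_1 = 3; cx_2 = 5; cy_2 = 7; cz_2 = 8; w_2 = 3; d_2 = 2; cx_3 = 5; cy_3 = 5; cz_3 = 4; h_3 = 4; cx_4 = 2; cy_4 = 8; r_4 = 2; h_4 = 3; cx_5 = 8; cy_5 = 7; w_5 = 4; d_5 = 2; h_5 = 4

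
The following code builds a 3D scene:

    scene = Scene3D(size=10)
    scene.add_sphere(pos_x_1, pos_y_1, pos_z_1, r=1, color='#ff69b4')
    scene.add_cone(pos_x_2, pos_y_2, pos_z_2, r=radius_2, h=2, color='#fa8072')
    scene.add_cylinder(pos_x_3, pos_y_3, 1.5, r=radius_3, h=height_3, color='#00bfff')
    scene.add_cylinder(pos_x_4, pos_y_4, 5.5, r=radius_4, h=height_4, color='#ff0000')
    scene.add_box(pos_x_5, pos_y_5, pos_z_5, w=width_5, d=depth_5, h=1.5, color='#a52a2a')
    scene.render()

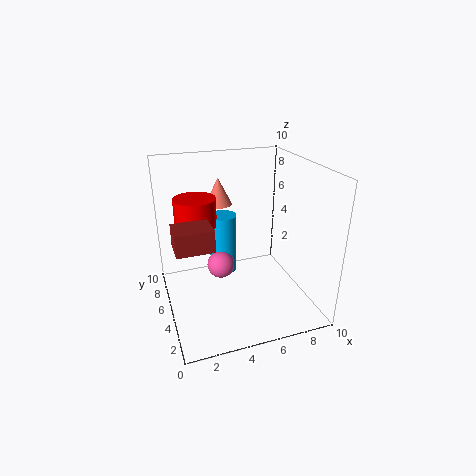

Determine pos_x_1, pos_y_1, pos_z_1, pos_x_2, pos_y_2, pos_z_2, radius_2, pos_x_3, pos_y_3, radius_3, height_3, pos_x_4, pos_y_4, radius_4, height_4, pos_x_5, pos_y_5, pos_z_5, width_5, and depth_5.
pos_x_1 = 4
pos_y_1 = 6
pos_z_1 = 2.5
pos_x_2 = 4.5
pos_y_2 = 8
pos_z_2 = 6.5
radius_2 = 1
pos_x_3 = 4.5
pos_y_3 = 7
radius_3 = 1
height_3 = 4.5
pos_x_4 = 2.5
pos_y_4 = 7
radius_4 = 1.5
height_4 = 2
pos_x_5 = 0.5
pos_y_5 = 3.5
pos_z_5 = 5
width_5 = 2.5
depth_5 = 2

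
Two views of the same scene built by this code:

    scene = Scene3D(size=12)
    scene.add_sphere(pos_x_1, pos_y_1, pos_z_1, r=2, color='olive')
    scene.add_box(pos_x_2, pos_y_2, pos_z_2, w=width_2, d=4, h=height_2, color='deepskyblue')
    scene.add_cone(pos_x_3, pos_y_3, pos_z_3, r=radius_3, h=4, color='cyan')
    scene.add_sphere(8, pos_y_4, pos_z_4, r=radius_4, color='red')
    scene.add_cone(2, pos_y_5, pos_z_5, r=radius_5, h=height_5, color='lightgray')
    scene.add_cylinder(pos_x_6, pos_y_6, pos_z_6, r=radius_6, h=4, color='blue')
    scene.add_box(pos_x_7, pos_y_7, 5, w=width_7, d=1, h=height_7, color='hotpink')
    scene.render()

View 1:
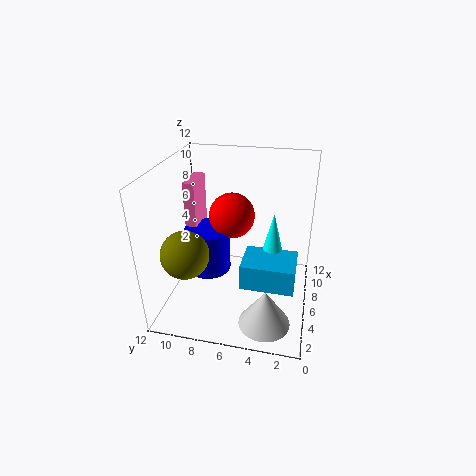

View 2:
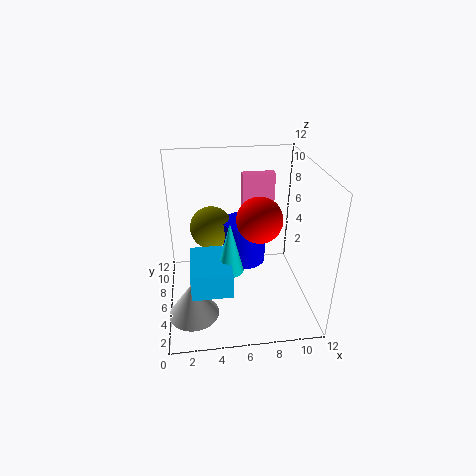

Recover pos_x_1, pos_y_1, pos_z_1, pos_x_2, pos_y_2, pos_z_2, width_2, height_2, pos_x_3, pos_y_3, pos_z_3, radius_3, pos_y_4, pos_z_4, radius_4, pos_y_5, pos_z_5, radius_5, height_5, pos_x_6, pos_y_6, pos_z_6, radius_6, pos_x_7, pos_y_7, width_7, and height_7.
pos_x_1 = 4
pos_y_1 = 10
pos_z_1 = 5
pos_x_2 = 2
pos_y_2 = 1
pos_z_2 = 4
width_2 = 3
height_2 = 2
pos_x_3 = 5
pos_y_3 = 3
pos_z_3 = 5
radius_3 = 1
pos_y_4 = 7
pos_z_4 = 7
radius_4 = 2
pos_y_5 = 3
pos_z_5 = 1
radius_5 = 2
height_5 = 3
pos_x_6 = 7
pos_y_6 = 9
pos_z_6 = 2
radius_6 = 2
pos_x_7 = 7
pos_y_7 = 10
width_7 = 3
height_7 = 5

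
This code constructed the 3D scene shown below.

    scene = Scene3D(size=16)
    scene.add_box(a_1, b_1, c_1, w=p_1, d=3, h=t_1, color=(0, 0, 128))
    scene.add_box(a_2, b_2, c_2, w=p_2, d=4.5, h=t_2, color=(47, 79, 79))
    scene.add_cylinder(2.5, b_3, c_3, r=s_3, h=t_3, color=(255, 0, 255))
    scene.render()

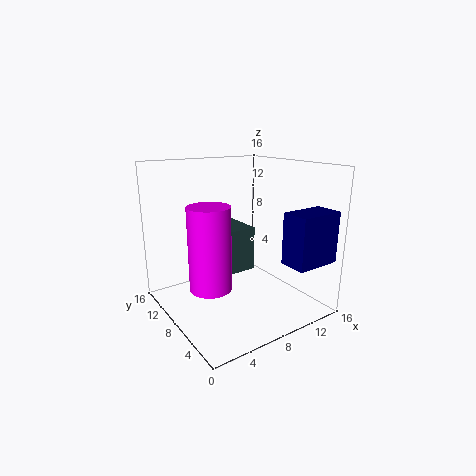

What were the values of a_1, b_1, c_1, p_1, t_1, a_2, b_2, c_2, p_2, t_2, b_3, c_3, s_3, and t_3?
a_1 = 10.5, b_1 = 0.5, c_1 = 6, p_1 = 5, t_1 = 5.5, a_2 = 5, b_2 = 5, c_2 = 5.5, p_2 = 3, t_2 = 4.5, b_3 = 4.5, c_3 = 5, s_3 = 2, t_3 = 8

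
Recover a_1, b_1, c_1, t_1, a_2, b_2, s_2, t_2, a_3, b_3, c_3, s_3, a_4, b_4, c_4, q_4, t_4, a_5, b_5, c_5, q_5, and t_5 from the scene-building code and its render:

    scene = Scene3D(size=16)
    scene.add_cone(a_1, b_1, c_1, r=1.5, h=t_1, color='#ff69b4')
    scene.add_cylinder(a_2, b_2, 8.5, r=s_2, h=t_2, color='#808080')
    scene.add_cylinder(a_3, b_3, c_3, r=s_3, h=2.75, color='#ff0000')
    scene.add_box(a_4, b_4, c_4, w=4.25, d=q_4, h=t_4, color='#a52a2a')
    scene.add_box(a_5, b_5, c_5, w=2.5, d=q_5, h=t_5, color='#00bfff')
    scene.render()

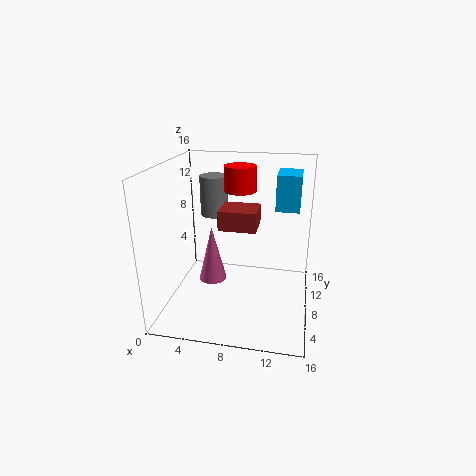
a_1 = 5.5, b_1 = 6.25, c_1 = 3.75, t_1 = 6, a_2 = 3.75, b_2 = 13.75, s_2 = 1.75, t_2 = 5, a_3 = 8, b_3 = 9.25, c_3 = 13, s_3 = 1.75, a_4 = 5.75, b_4 = 7.75, c_4 = 8.75, q_4 = 3.75, t_4 = 2.25, a_5 = 12, b_5 = 7.5, c_5 = 11.5, q_5 = 3.75, t_5 = 3.75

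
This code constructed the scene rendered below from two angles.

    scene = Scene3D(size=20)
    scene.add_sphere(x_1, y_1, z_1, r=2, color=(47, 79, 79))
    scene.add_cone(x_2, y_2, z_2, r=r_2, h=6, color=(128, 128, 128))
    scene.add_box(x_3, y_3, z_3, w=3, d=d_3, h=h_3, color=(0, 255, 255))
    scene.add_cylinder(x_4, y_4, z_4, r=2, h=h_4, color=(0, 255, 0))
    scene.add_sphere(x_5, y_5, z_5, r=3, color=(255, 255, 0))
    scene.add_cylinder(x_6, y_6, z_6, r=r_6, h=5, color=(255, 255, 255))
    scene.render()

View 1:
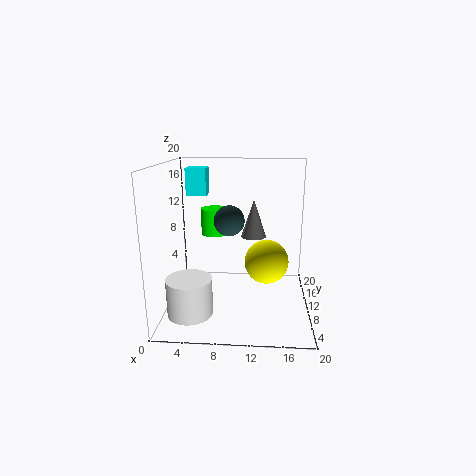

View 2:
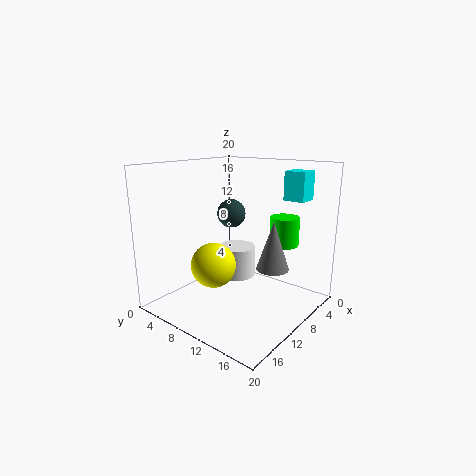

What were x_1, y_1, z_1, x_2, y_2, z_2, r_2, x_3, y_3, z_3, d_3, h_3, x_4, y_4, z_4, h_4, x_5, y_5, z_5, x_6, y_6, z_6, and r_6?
x_1 = 9; y_1 = 8; z_1 = 13; x_2 = 12; y_2 = 17; z_2 = 8; r_2 = 2; x_3 = 2; y_3 = 14; z_3 = 15; d_3 = 3; h_3 = 4; x_4 = 6; y_4 = 15; z_4 = 9; h_4 = 4; x_5 = 14; y_5 = 9; z_5 = 7; x_6 = 4; y_6 = 5; z_6 = 1; r_6 = 3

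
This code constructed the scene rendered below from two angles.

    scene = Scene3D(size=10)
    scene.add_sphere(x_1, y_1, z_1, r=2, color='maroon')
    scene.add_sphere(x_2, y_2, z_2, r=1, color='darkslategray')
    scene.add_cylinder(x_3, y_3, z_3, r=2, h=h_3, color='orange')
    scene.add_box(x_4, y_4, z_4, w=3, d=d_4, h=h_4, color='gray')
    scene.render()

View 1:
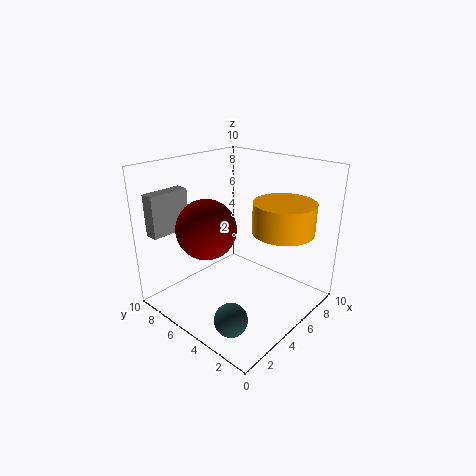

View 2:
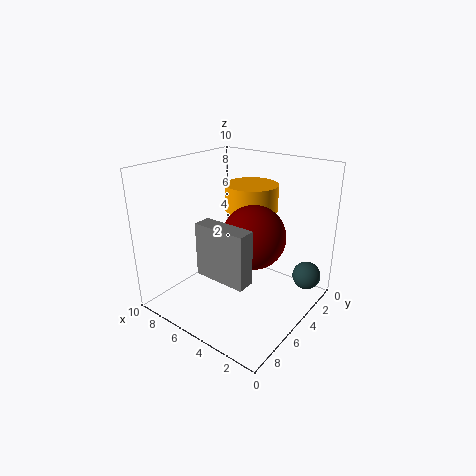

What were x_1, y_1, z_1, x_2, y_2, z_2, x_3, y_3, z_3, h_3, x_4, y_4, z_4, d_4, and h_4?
x_1 = 3, y_1 = 6, z_1 = 6, x_2 = 1, y_2 = 2, z_2 = 2, x_3 = 6, y_3 = 2, z_3 = 6, h_3 = 2, x_4 = 1, y_4 = 9, z_4 = 5, d_4 = 1, h_4 = 3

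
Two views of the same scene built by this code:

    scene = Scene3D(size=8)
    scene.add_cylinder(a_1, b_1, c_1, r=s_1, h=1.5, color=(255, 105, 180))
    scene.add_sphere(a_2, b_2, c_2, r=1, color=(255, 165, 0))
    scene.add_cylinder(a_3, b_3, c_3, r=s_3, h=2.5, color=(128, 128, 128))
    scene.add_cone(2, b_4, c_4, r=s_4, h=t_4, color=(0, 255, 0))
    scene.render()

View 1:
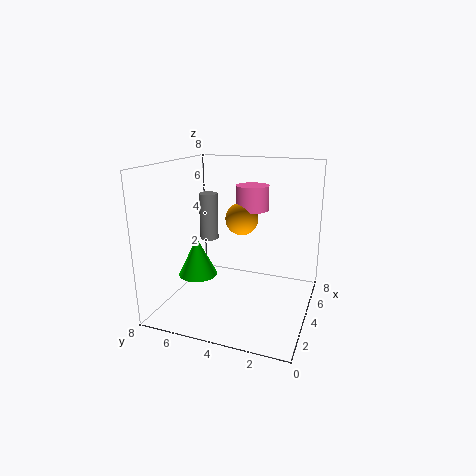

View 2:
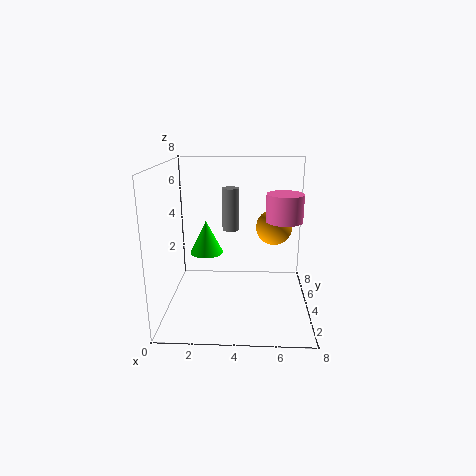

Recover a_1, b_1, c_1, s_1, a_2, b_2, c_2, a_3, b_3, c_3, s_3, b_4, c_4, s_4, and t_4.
a_1 = 6.5
b_1 = 4
c_1 = 5
s_1 = 1
a_2 = 6
b_2 = 4.5
c_2 = 4.5
a_3 = 3.5
b_3 = 5.5
c_3 = 4
s_3 = 0.5
b_4 = 5.5
c_4 = 2.5
s_4 = 1
t_4 = 2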